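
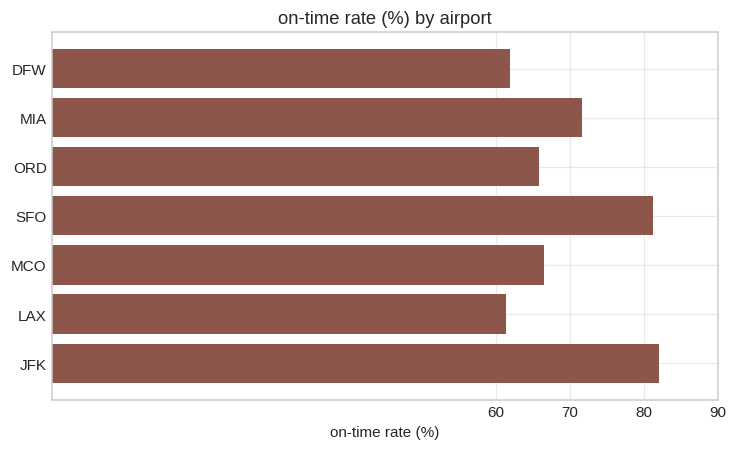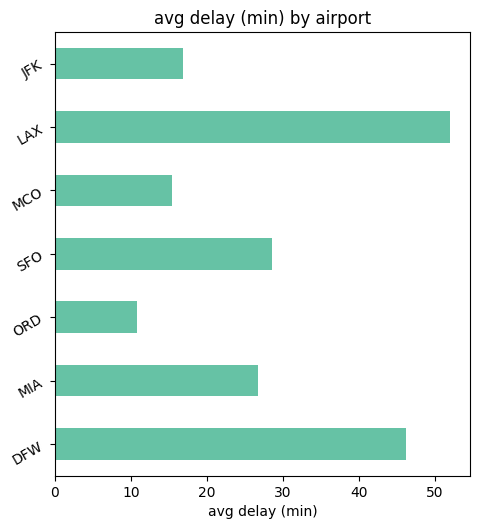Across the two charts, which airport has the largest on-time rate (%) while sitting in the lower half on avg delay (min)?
Chart 2 median avg delay (min) ≈ 25; below-median airports: ORD, MCO, JFK. Among those, JFK has the highest on-time rate (%) (≈ 80).

JFK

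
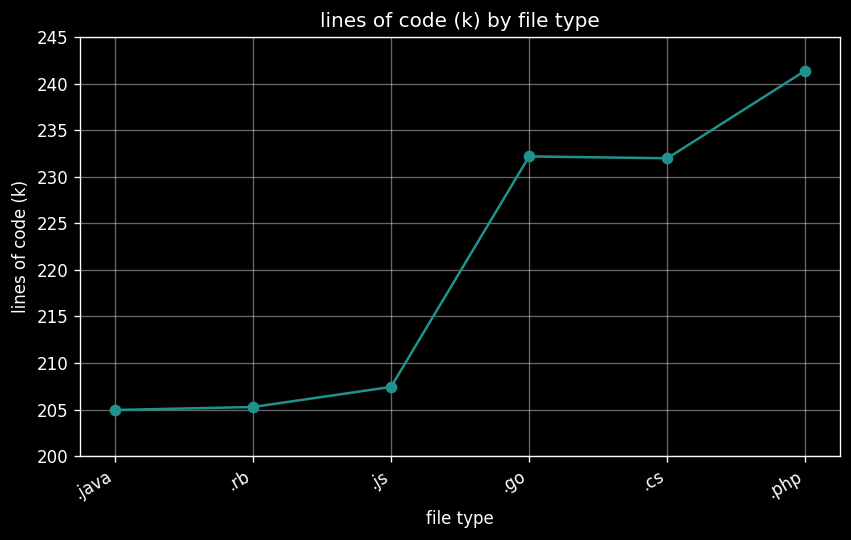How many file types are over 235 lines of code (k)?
1

Above 235: .php.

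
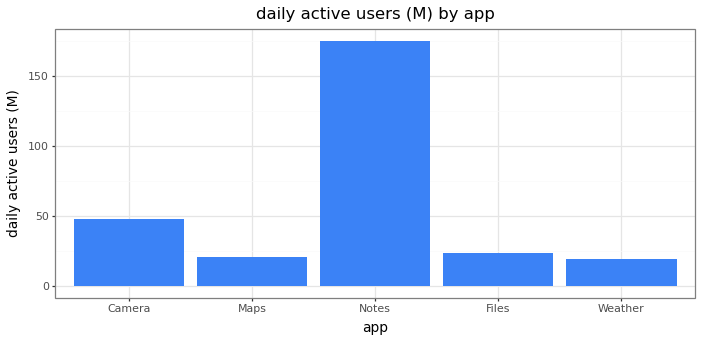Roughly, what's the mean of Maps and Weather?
(20 + 20) / 2 ≈ 20.

≈ 20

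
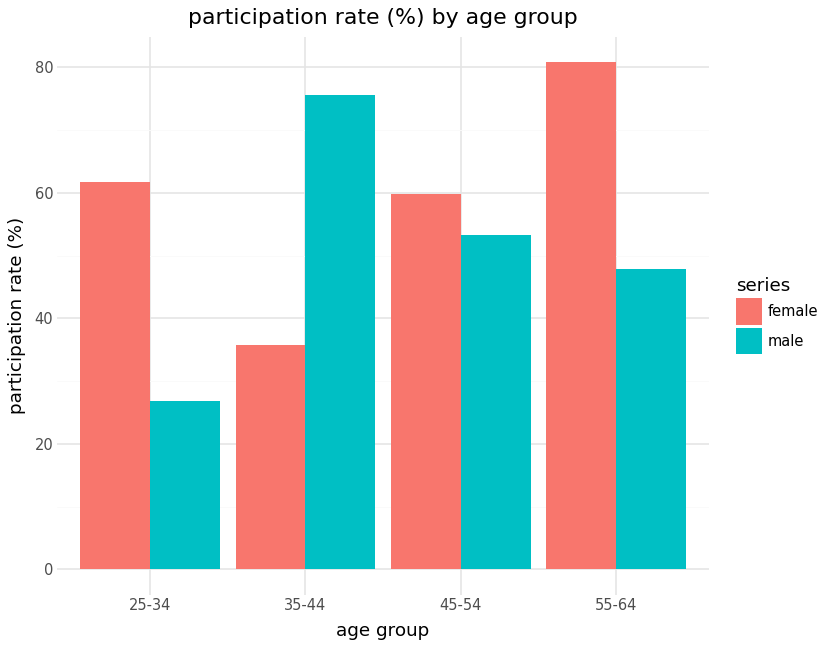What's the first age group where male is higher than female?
35-44

25-34: male ≈ 30 vs female ≈ 60 (not yet); 35-44: male ≈ 80 vs female ≈ 40 (first crossover).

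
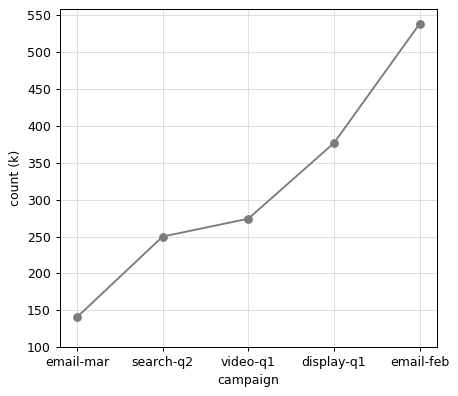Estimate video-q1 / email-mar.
≈ 1.67×

video-q1 ≈ 250, email-mar ≈ 150; 250/150 ≈ 1.67.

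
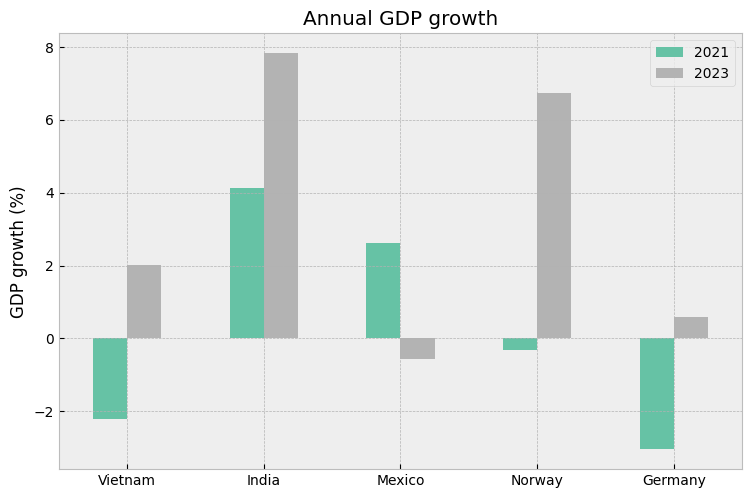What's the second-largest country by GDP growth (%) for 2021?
Mexico

Top 3 for 2021: India ≈ 4, Mexico ≈ 3, Norway ≈ 0.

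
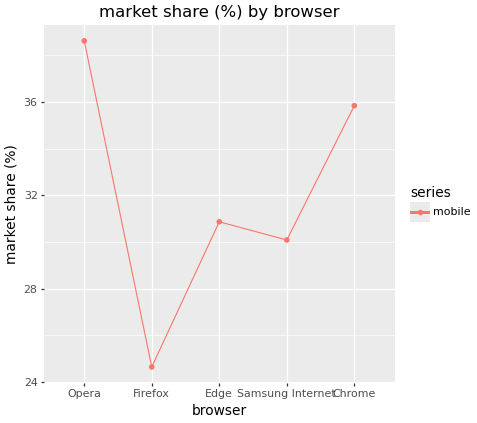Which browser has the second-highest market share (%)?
Top 3: Opera ≈ 38, Chrome ≈ 36, Edge ≈ 30.

Chrome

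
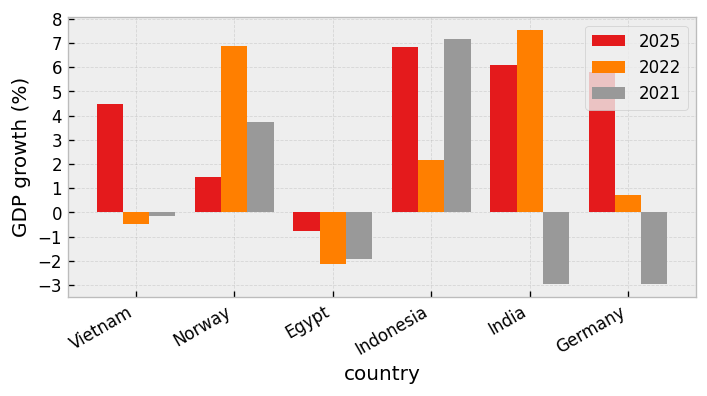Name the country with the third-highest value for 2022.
Indonesia

Top 4 for 2022: India ≈ 8, Norway ≈ 7, Indonesia ≈ 2, Germany ≈ 1.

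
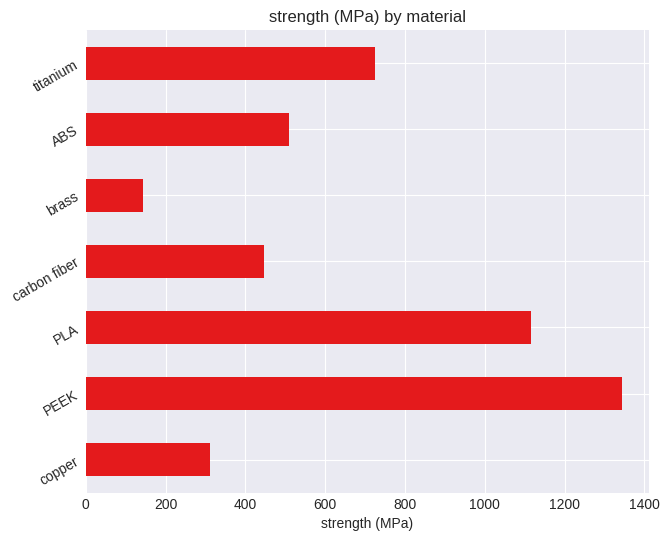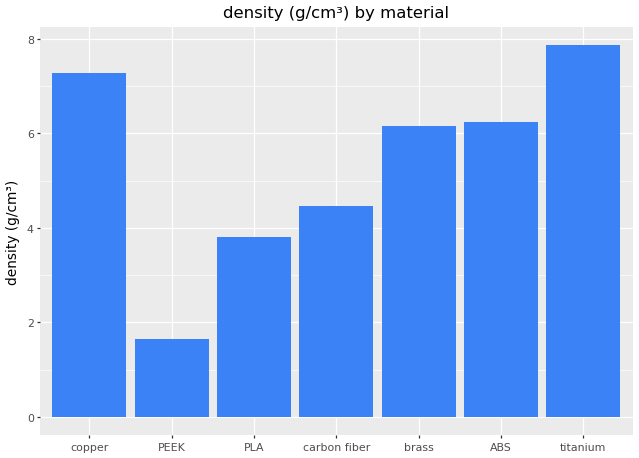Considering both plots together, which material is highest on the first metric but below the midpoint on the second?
Chart 2 median density (g/cm³) ≈ 6; below-median materials: PEEK, PLA, carbon fiber. Among those, PEEK has the highest strength (MPa) (≈ 1400).

PEEK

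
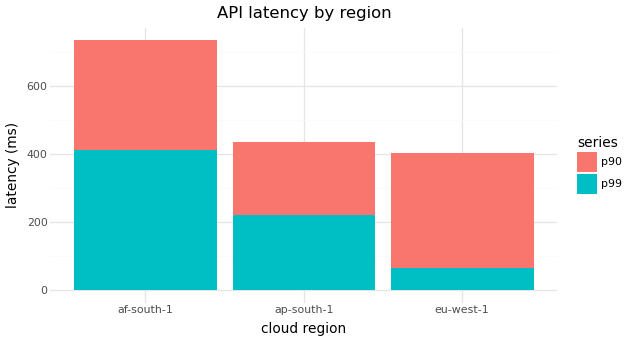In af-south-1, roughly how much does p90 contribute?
p90 top ≈ 700, bottom ≈ 400; segment ≈ 300.

≈ 300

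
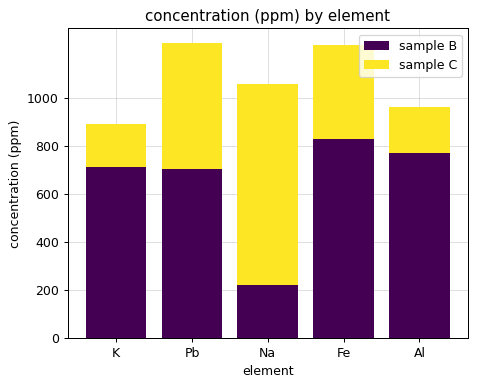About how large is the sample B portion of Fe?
sample B top ≈ 800, bottom ≈ 0; segment ≈ 800.

≈ 800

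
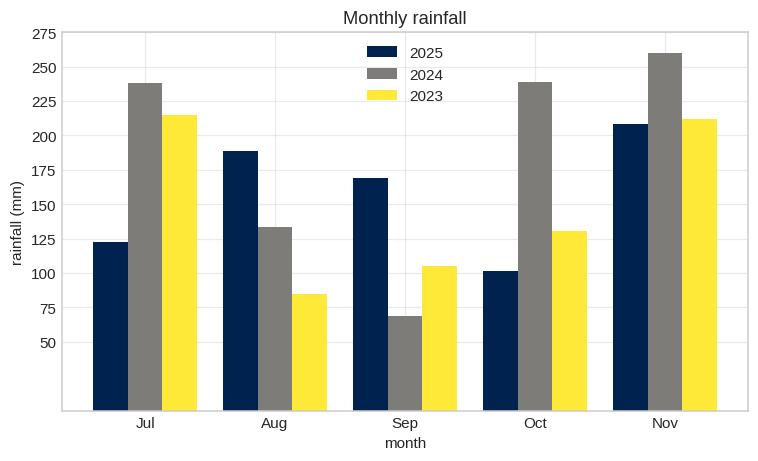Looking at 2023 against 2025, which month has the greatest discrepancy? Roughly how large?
Aug, ≈ 125 mm

Aug: 2023 ≈ 75, 2025 ≈ 200 → gap ≈ 125. Next-largest (Jul) is only ≈ 100.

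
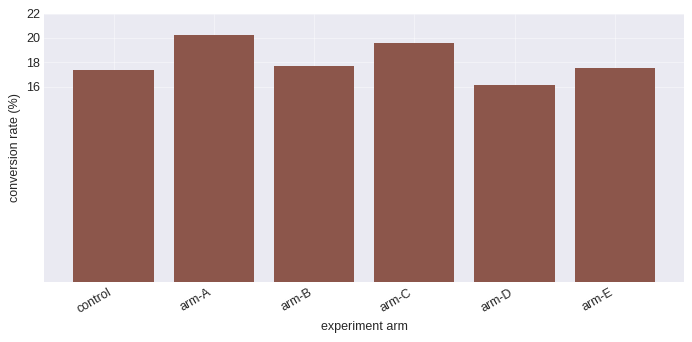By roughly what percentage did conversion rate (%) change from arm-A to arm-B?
≈ -10%

arm-A ≈ 20, arm-B ≈ 18; (18 − 20) / 20 ≈ -10%.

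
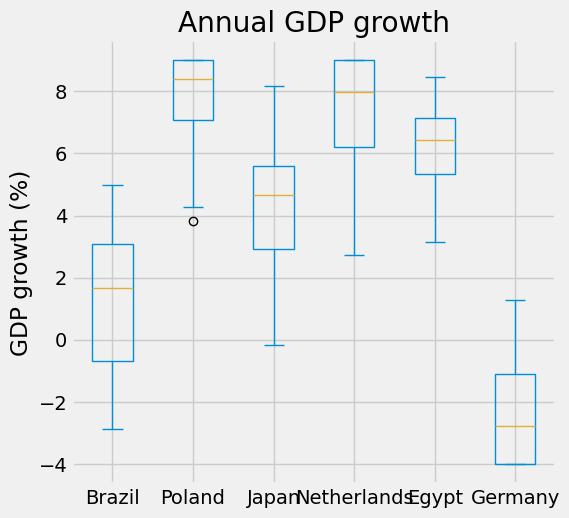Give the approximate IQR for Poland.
≈ 2

Q3 ≈ 9, Q1 ≈ 7; IQR ≈ 2.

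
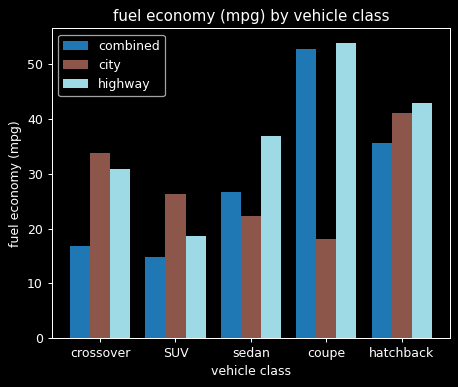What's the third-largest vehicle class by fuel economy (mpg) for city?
Top 4 for city: hatchback ≈ 40, crossover ≈ 35, SUV ≈ 25, sedan ≈ 20.

SUV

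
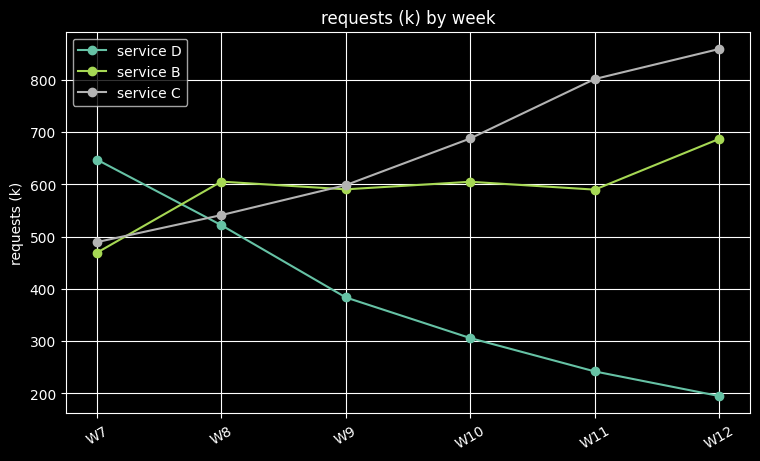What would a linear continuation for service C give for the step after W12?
Last three: 700, 800, 900 → slope ≈ 100/step → next ≈ 1000.

≈ 1000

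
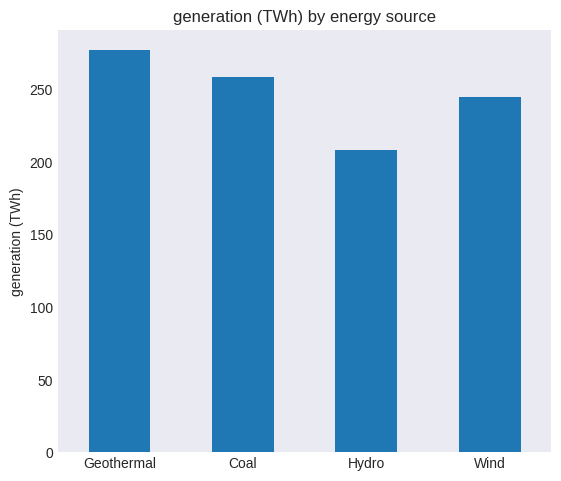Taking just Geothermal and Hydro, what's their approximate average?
(275 + 200) / 2 ≈ 238.

≈ 238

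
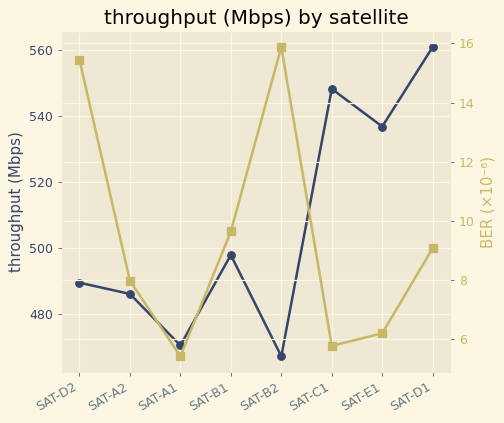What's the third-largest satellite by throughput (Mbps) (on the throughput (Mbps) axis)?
SAT-E1

Top 4 (on the throughput (Mbps) axis): SAT-D1 ≈ 560, SAT-C1 ≈ 550, SAT-E1 ≈ 540, SAT-B1 ≈ 500.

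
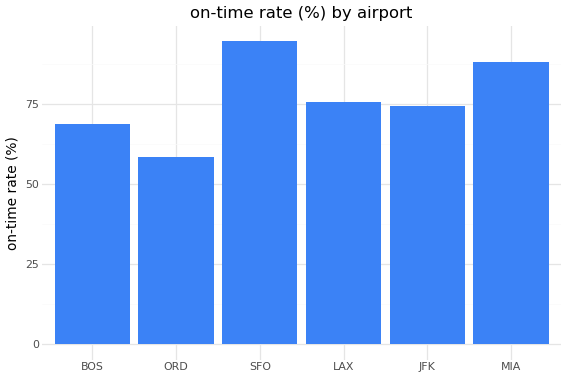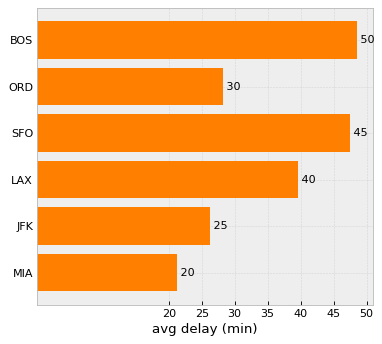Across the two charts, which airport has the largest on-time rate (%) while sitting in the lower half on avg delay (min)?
Chart 2 median avg delay (min) ≈ 35; below-median airports: ORD, JFK, MIA. Among those, MIA has the highest on-time rate (%) (≈ 90).

MIA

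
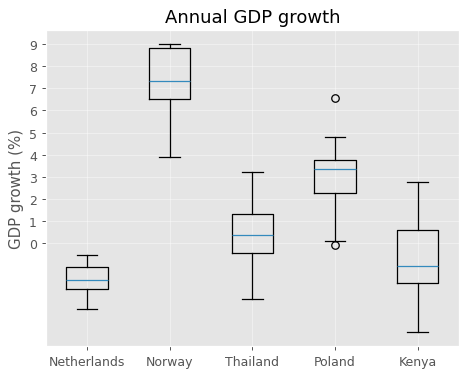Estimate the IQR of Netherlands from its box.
≈ 1

Q3 ≈ -1, Q1 ≈ -2; IQR ≈ 1.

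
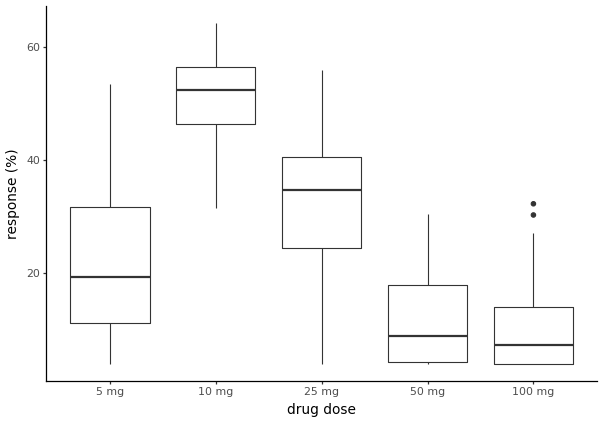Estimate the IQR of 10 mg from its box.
≈ 10

Q3 ≈ 55, Q1 ≈ 45; IQR ≈ 10.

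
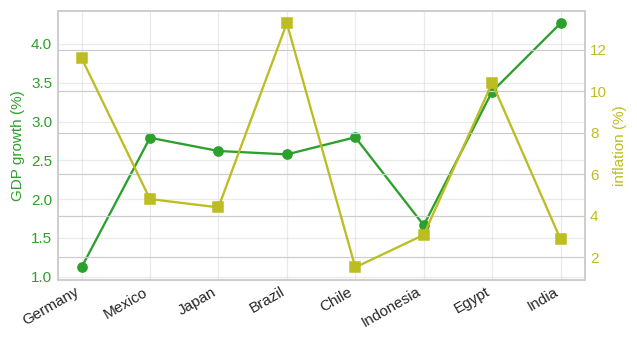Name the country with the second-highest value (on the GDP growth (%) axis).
Top 3 (on the GDP growth (%) axis): India ≈ 4.5, Egypt ≈ 3.5, Chile ≈ 3.0.

Egypt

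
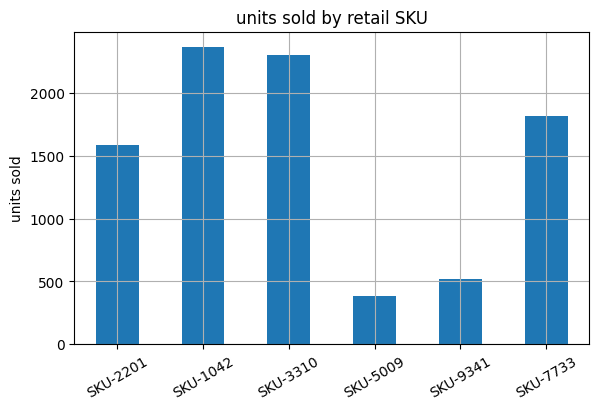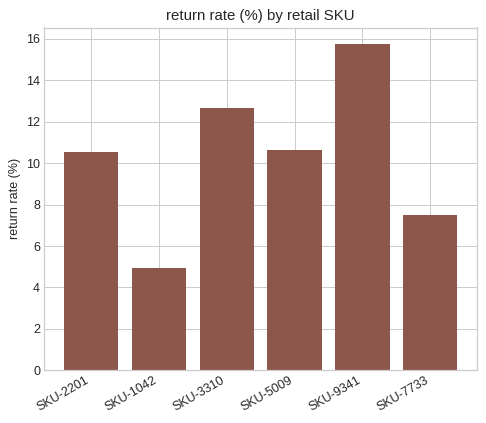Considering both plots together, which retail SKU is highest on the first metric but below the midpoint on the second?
Chart 2 median return rate (%) ≈ 10; below-median retail SKUs: SKU-2201, SKU-1042, SKU-7733. Among those, SKU-1042 has the highest units sold (≈ 2500).

SKU-1042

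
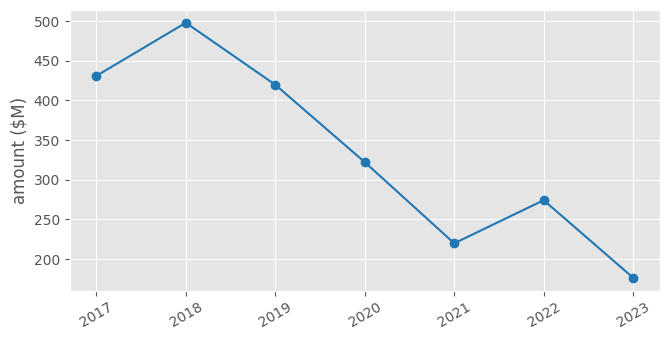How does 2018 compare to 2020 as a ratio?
2018 ≈ 500, 2020 ≈ 300; 500/300 ≈ 1.67.

≈ 1.67×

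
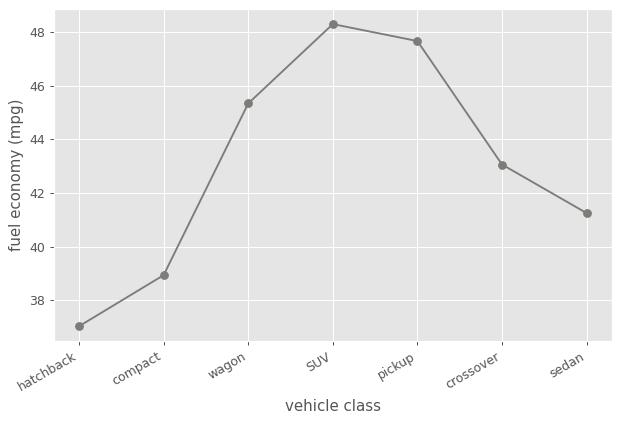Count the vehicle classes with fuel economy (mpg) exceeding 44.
3

Above 44: wagon, SUV, pickup.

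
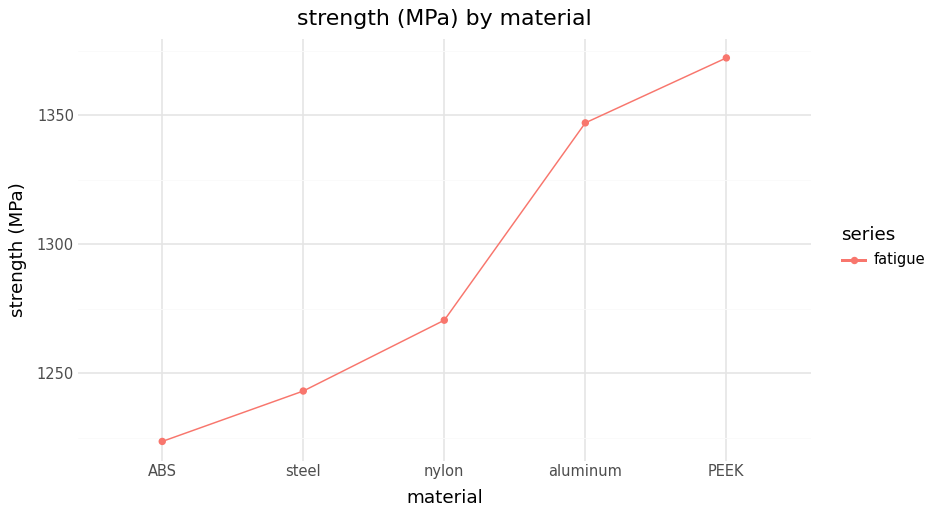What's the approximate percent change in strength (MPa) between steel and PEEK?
steel ≈ 1240, PEEK ≈ 1380; (1380 − 1240) / 1240 ≈ +11.3%.

≈ +11.3%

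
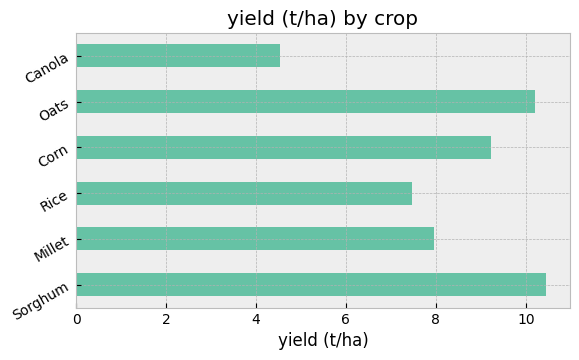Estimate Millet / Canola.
Millet ≈ 8, Canola ≈ 5; 8/5 ≈ 1.6.

≈ 1.6×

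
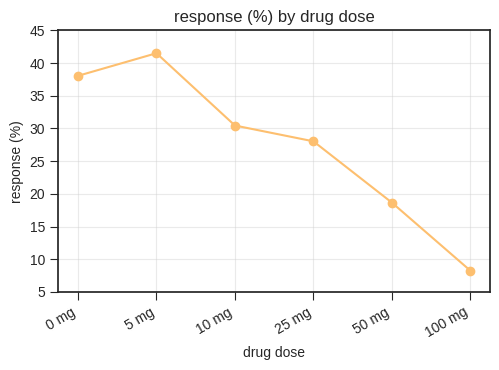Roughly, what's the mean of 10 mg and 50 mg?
≈ 25

(30 + 20) / 2 ≈ 25.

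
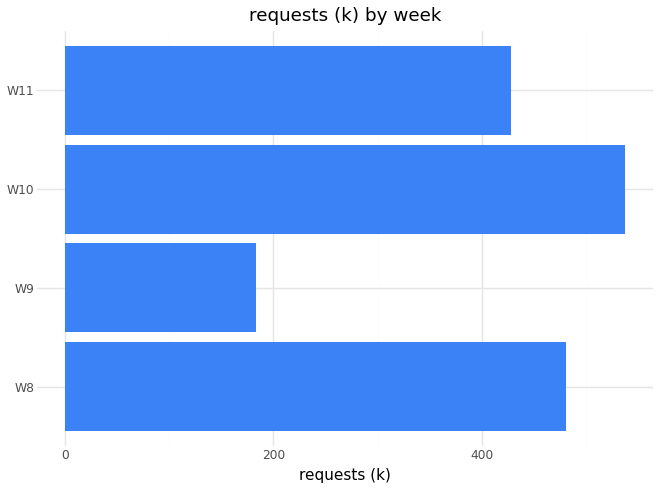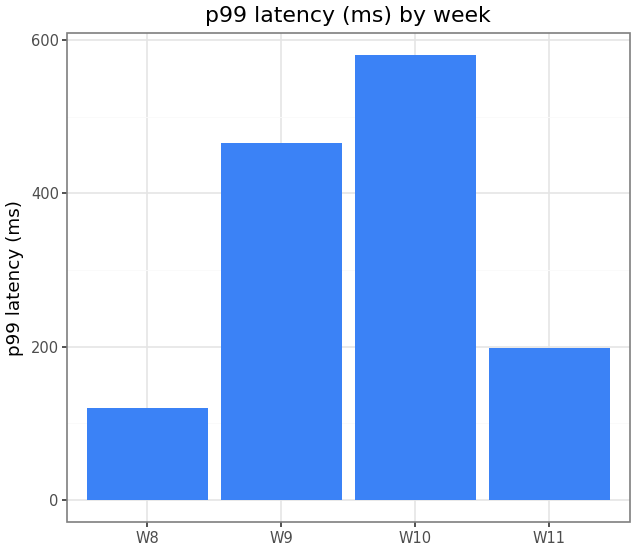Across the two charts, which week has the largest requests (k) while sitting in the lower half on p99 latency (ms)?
W8

Chart 2 median p99 latency (ms) ≈ 300; below-median weeks: W8, W11. Among those, W8 has the highest requests (k) (≈ 500).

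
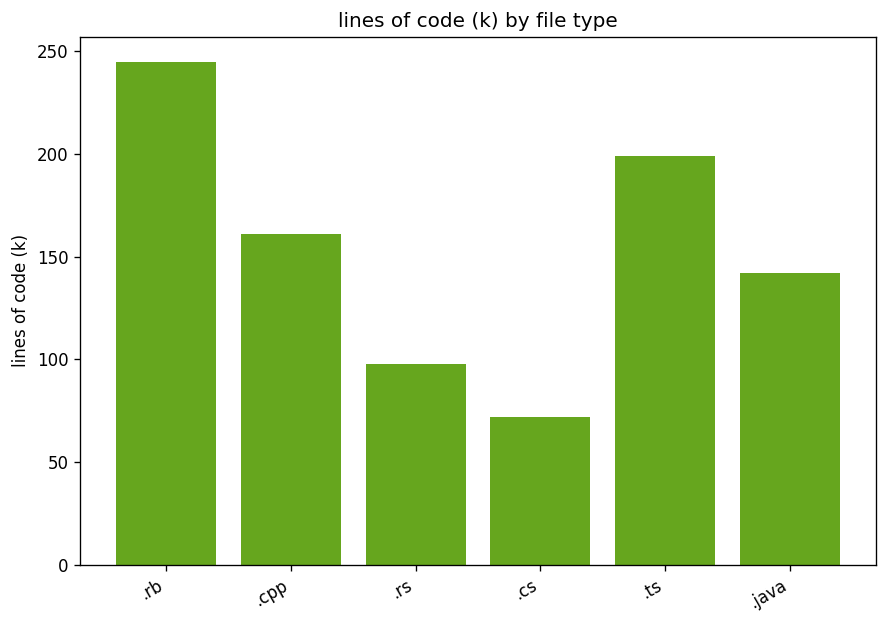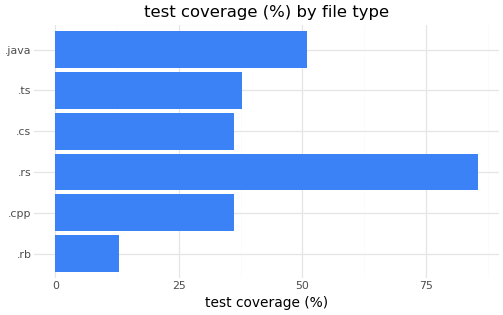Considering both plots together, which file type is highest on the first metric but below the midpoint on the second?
.rb

Chart 2 median test coverage (%) ≈ 40; below-median file types: .rb, .cpp, .cs. Among those, .rb has the highest lines of code (k) (≈ 250).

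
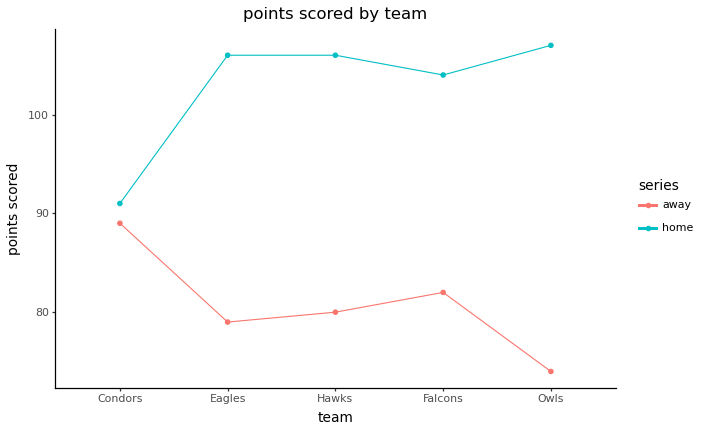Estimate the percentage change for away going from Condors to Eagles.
≈ -11.1%

Condors ≈ 90, Eagles ≈ 80; (80 − 90) / 90 ≈ -11.1%.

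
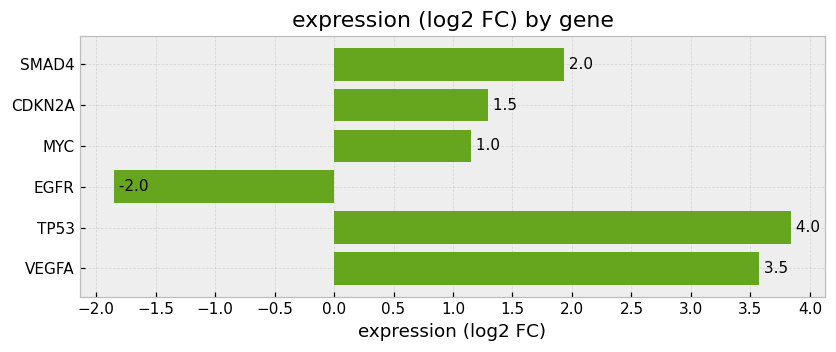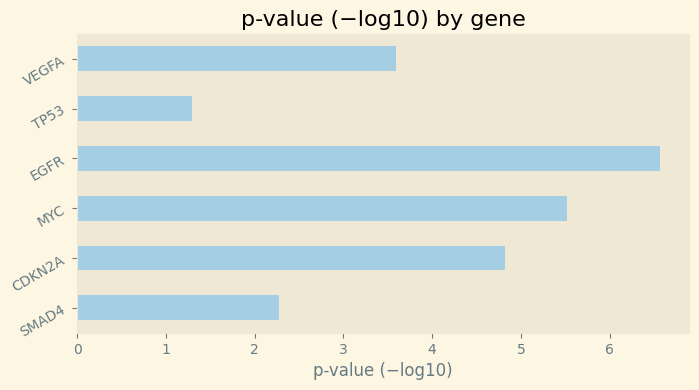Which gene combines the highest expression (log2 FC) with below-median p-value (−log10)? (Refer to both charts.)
Chart 2 median p-value (−log10) ≈ 4; below-median genes: SMAD4, TP53, VEGFA. Among those, TP53 has the highest expression (log2 FC) (≈ 4).

TP53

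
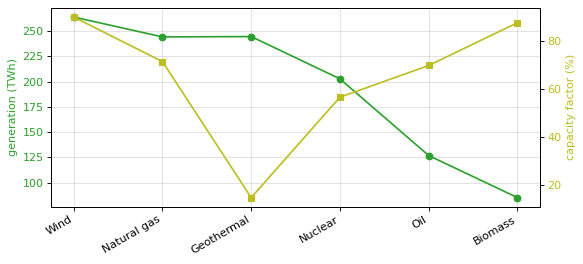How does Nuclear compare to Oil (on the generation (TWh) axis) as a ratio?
≈ 1.67×

Nuclear ≈ 200, Oil ≈ 120; 200/120 ≈ 1.67.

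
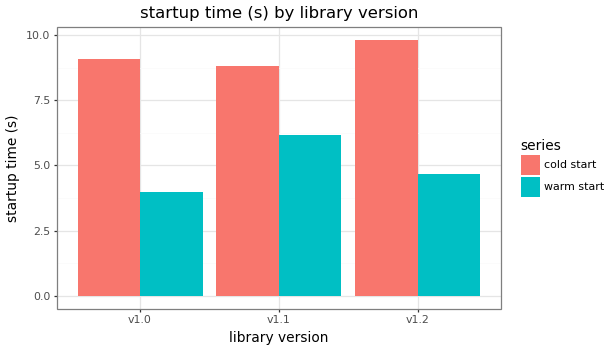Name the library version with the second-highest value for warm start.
Top 3 for warm start: v1.1 ≈ 6, v1.2 ≈ 5, v1.0 ≈ 4.

v1.2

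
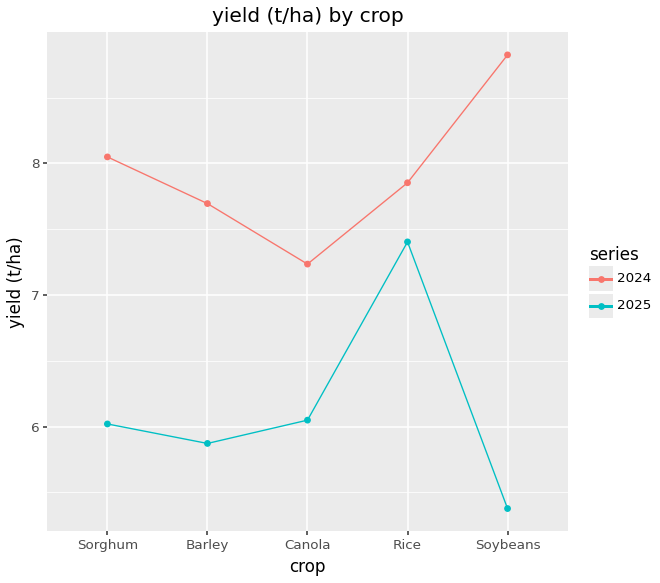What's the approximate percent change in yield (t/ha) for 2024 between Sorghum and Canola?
≈ -12.5%

Sorghum ≈ 8.0, Canola ≈ 7.0; (7.0 − 8.0) / 8.0 ≈ -12.5%.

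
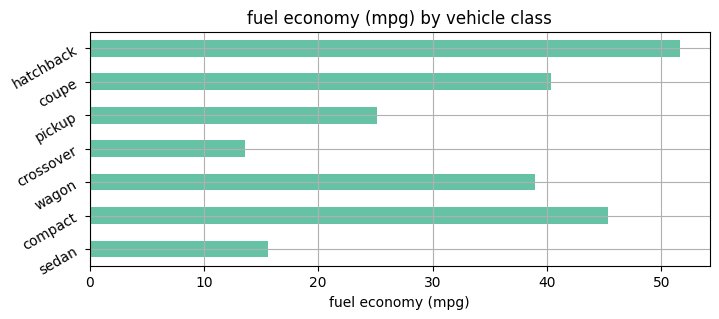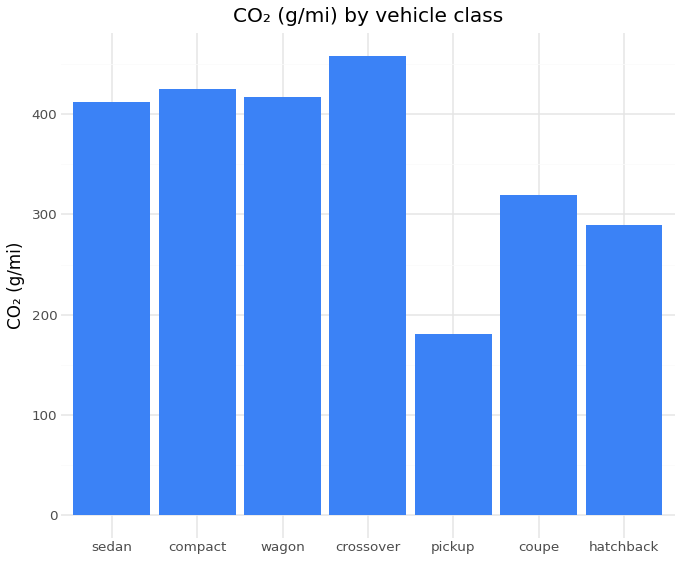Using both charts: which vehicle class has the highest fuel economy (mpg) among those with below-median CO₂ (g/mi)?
hatchback

Chart 2 median CO₂ (g/mi) ≈ 400; below-median vehicle classes: pickup, coupe, hatchback. Among those, hatchback has the highest fuel economy (mpg) (≈ 50).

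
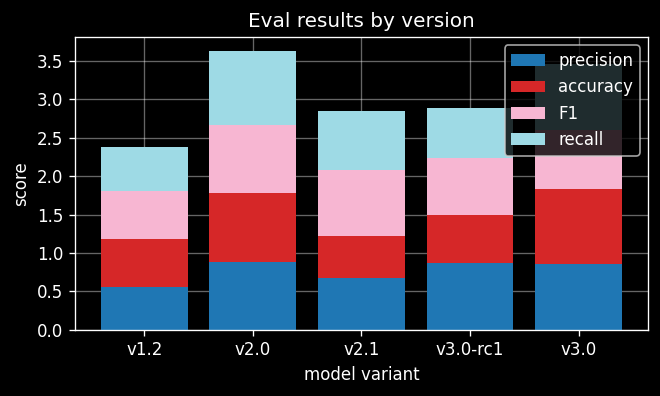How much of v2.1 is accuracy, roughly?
≈ 0.5

accuracy top ≈ 1.0, bottom ≈ 0.5; segment ≈ 0.5.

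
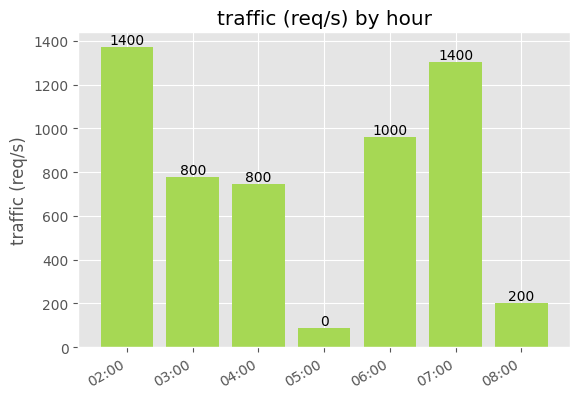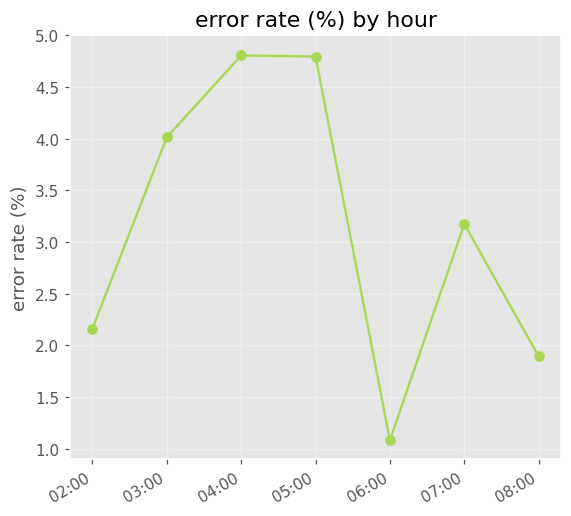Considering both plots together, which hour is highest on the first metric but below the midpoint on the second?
Chart 2 median error rate (%) ≈ 3; below-median hours: 02:00, 06:00, 08:00. Among those, 02:00 has the highest traffic (req/s) (≈ 1400).

02:00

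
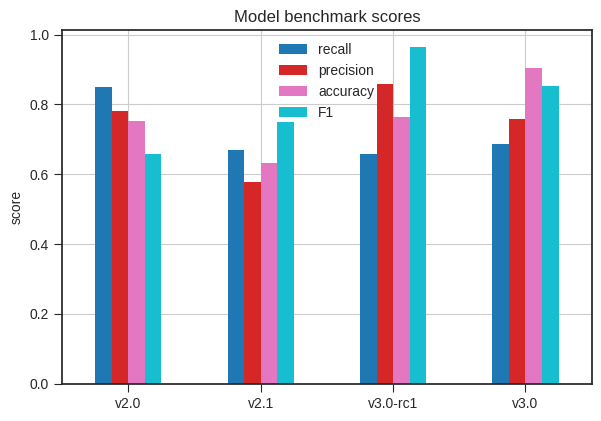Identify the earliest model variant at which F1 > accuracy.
v2.0: F1 ≈ 0.7 vs accuracy ≈ 0.8 (not yet); v2.1: F1 ≈ 0.8 vs accuracy ≈ 0.6 (first crossover).

v2.1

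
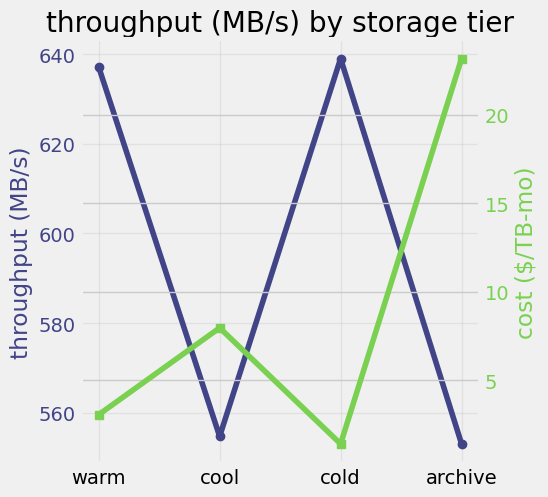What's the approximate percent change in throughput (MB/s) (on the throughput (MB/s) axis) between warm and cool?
warm ≈ 640, cool ≈ 550; (550 − 640) / 640 ≈ -14.1%.

≈ -14.1%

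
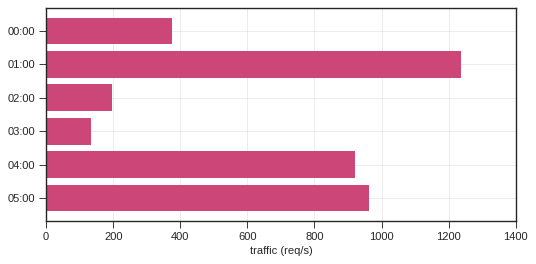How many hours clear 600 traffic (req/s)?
3

Above 600: 01:00, 04:00, 05:00.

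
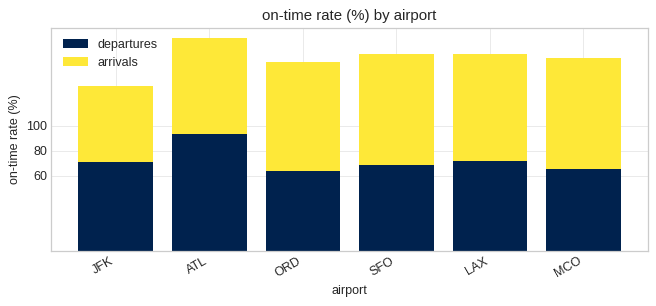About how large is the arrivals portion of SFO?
arrivals top ≈ 160, bottom ≈ 60; segment ≈ 100.

≈ 100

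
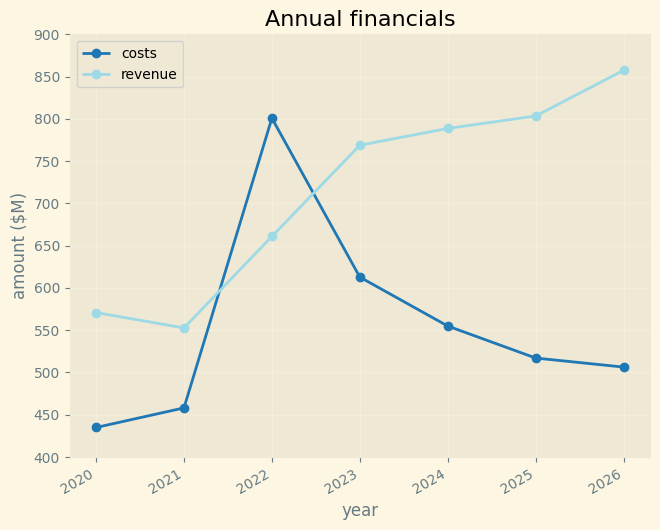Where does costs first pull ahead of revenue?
2022

2021: costs ≈ 450 vs revenue ≈ 550 (not yet); 2022: costs ≈ 800 vs revenue ≈ 650 (first crossover).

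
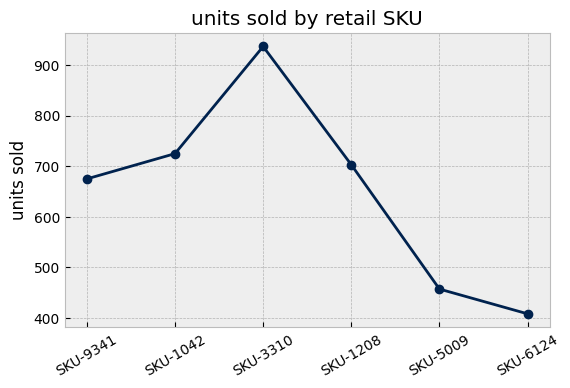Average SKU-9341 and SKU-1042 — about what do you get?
≈ 700

(700 + 700) / 2 ≈ 700.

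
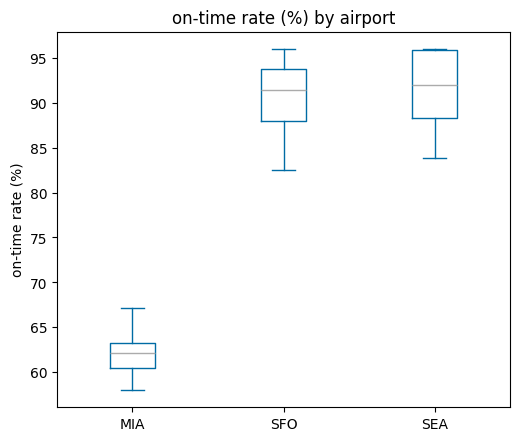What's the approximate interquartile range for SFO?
≈ 5

Q3 ≈ 95, Q1 ≈ 90; IQR ≈ 5.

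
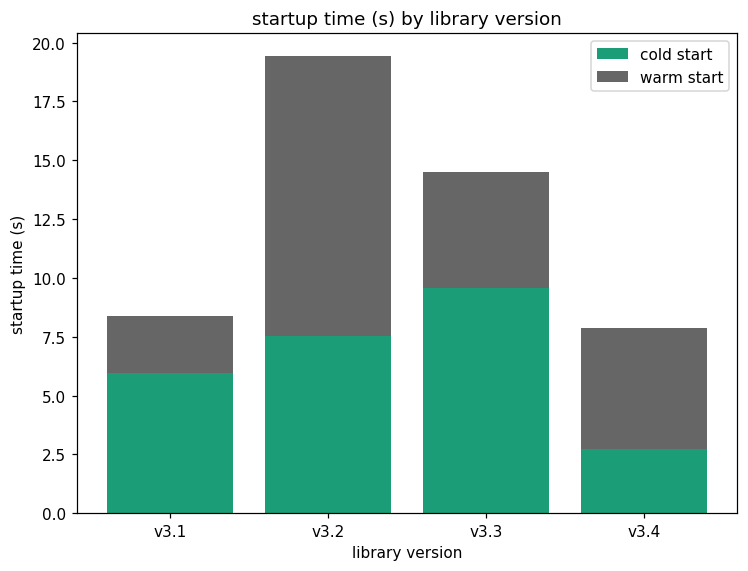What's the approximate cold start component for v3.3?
cold start top ≈ 10, bottom ≈ 0; segment ≈ 10.

≈ 10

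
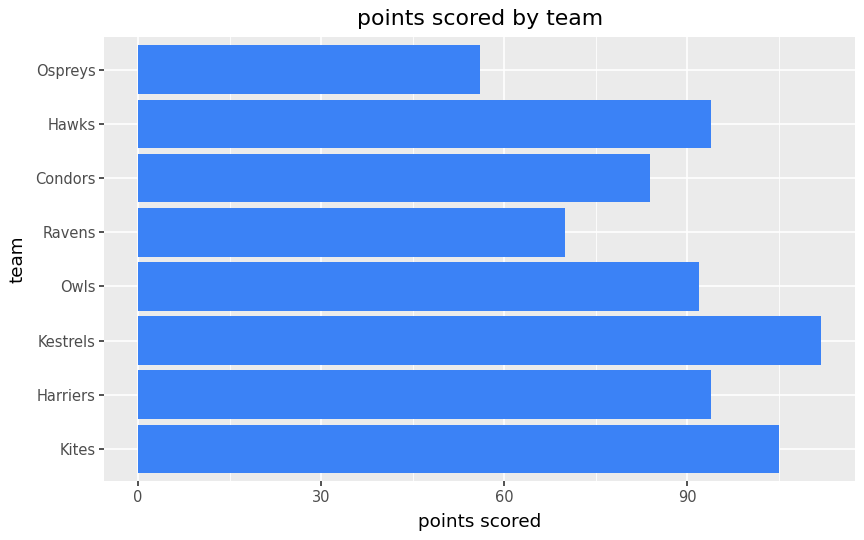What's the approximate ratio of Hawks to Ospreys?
≈ 1.5×

Hawks ≈ 90, Ospreys ≈ 60; 90/60 ≈ 1.5.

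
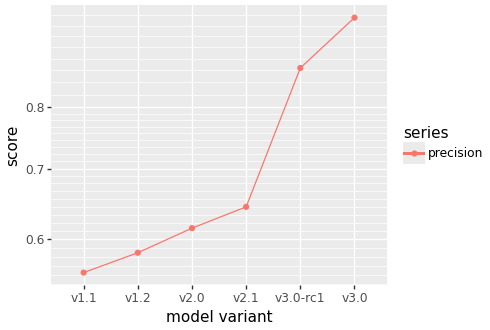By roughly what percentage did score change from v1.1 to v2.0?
v1.1 ≈ 0.55, v2.0 ≈ 0.60; (0.60 − 0.55) / 0.55 ≈ +9.1%.

≈ +9.1%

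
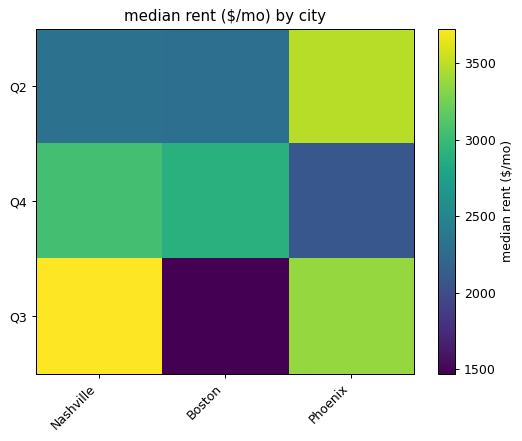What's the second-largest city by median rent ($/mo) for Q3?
Phoenix

Top 3 for Q3: Nashville ≈ 3800, Phoenix ≈ 3400, Boston ≈ 1400.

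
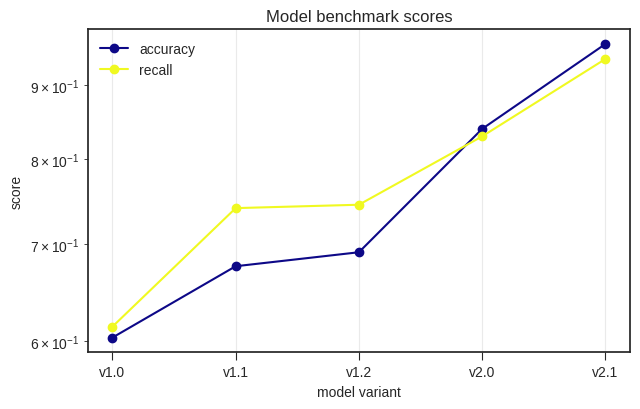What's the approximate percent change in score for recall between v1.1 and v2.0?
≈ +13.3%

v1.1 ≈ 0.75, v2.0 ≈ 0.85; (0.85 − 0.75) / 0.75 ≈ +13.3%.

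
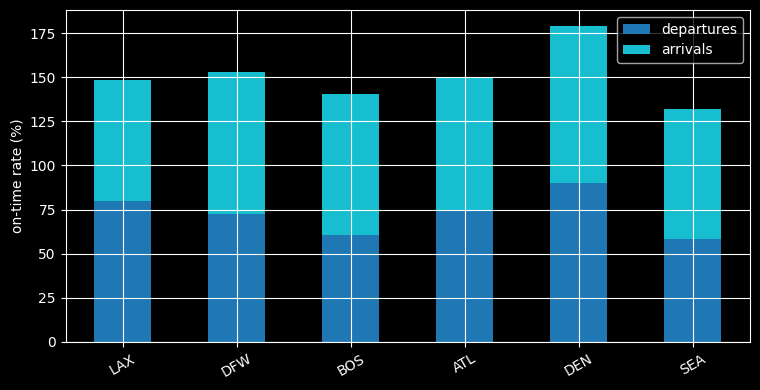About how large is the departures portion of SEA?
departures top ≈ 60, bottom ≈ 0; segment ≈ 60.

≈ 60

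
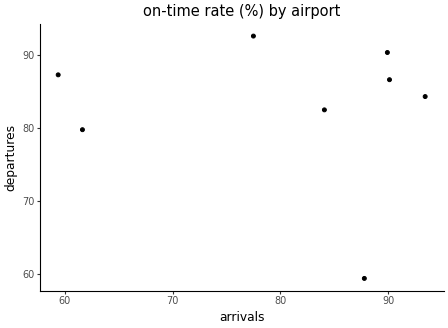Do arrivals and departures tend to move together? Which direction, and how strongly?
no clear correlation

Points are roughly uncorrelated; weak (|r| ≈ 0.1).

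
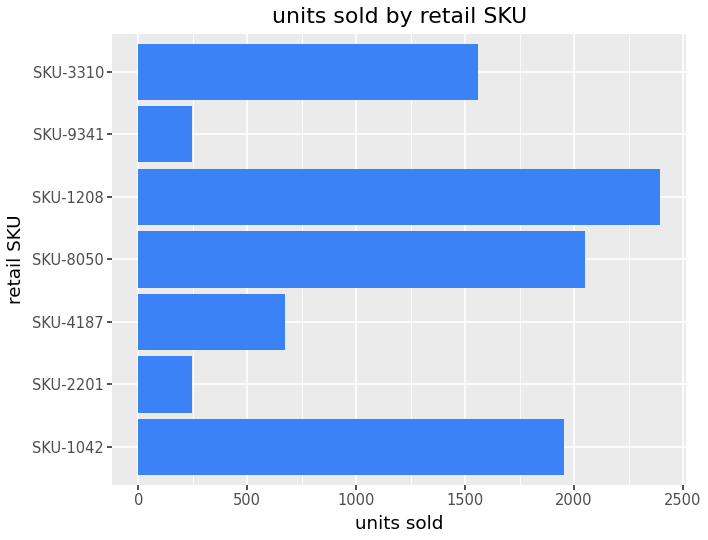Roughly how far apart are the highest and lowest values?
Max SKU-1208 ≈ 2400, min SKU-2201 ≈ 200; range ≈ 2200.

≈ 2200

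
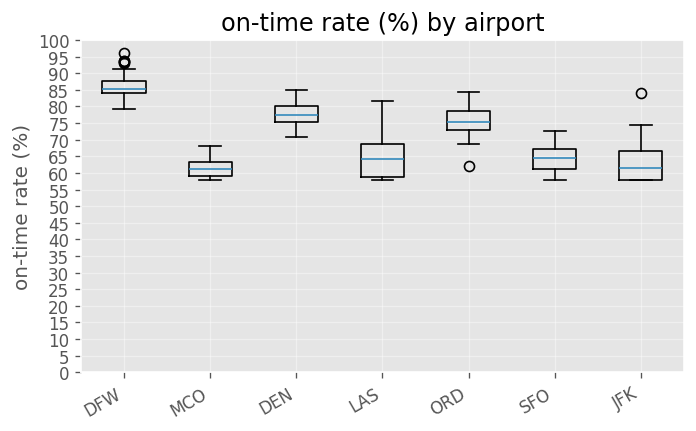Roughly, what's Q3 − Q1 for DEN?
≈ 5

Q3 ≈ 80, Q1 ≈ 75; IQR ≈ 5.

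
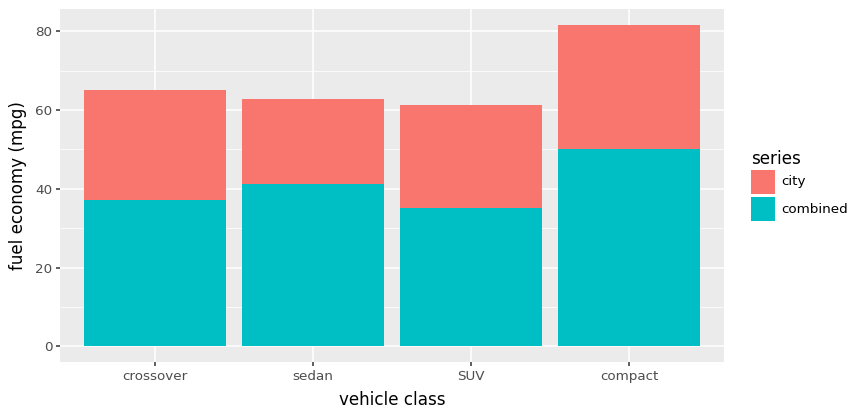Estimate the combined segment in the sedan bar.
≈ 40

combined top ≈ 40, bottom ≈ 0; segment ≈ 40.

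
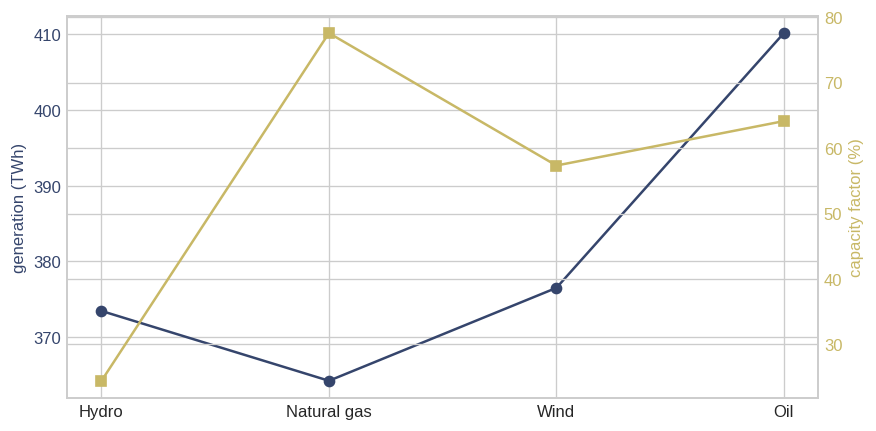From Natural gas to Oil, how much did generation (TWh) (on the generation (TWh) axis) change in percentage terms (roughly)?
Natural gas ≈ 365, Oil ≈ 410; (410 − 365) / 365 ≈ +12.3%.

≈ +12.3%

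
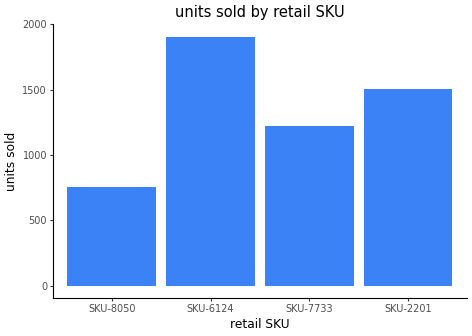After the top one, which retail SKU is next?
Top 3: SKU-6124 ≈ 2000, SKU-2201 ≈ 1600, SKU-7733 ≈ 1200.

SKU-2201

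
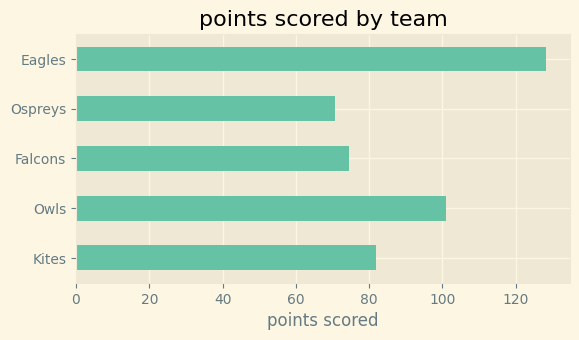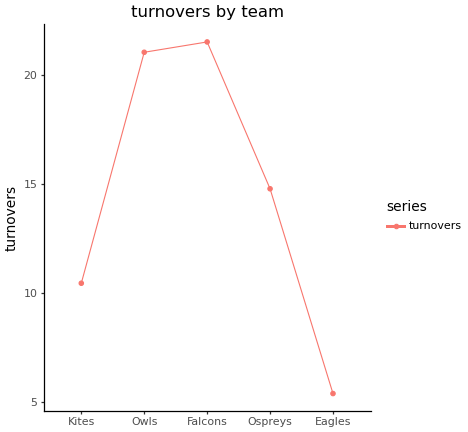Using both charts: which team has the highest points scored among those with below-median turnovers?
Chart 2 median turnovers ≈ 14; below-median teams: Kites, Eagles. Among those, Eagles has the highest points scored (≈ 120).

Eagles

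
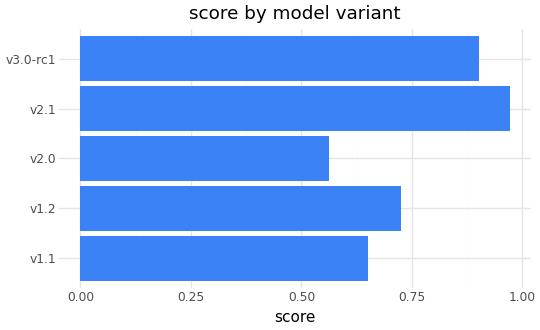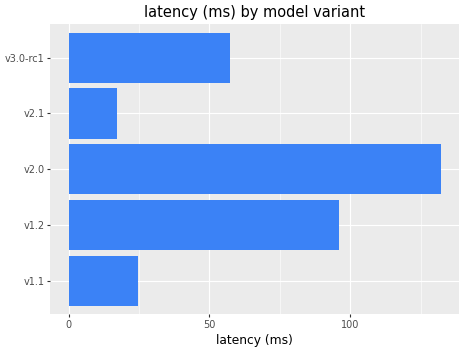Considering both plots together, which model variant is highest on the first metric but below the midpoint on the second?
v2.1

Chart 2 median latency (ms) ≈ 60; below-median model variants: v1.1, v2.1. Among those, v2.1 has the highest score (≈ 1).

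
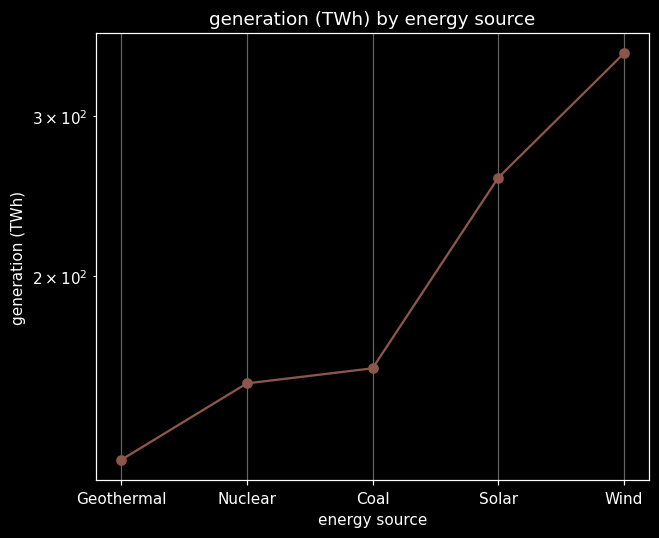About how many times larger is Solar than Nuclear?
Solar ≈ 260, Nuclear ≈ 160; 260/160 ≈ 1.62.

≈ 1.62×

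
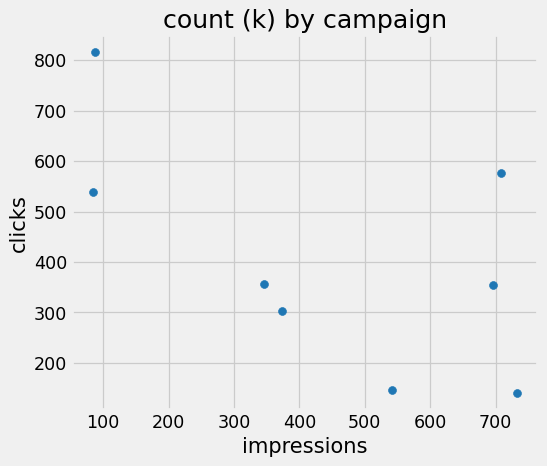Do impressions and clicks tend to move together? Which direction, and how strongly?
negative, moderate

Points are negatively correlated; moderate (|r| ≈ 0.6).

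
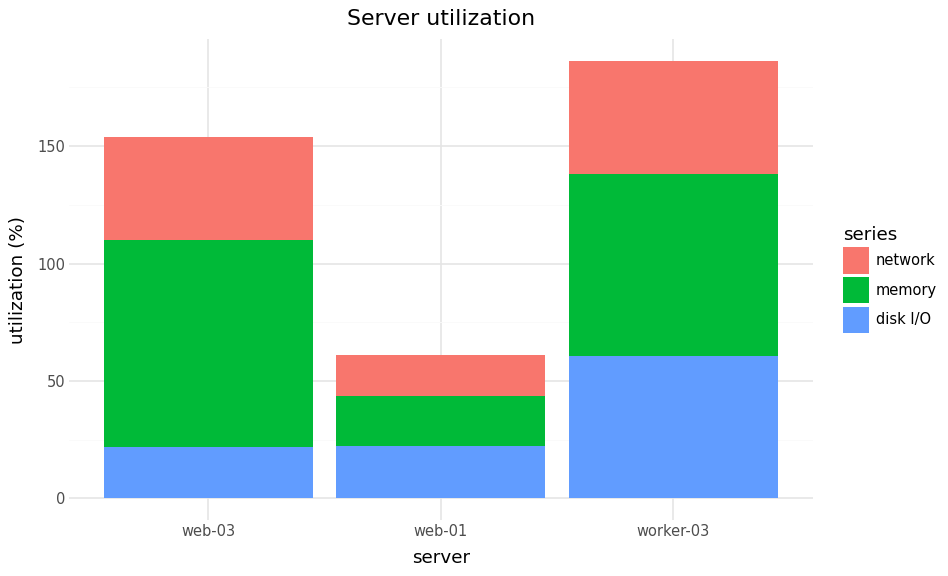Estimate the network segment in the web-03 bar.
network top ≈ 160, bottom ≈ 120; segment ≈ 40.

≈ 40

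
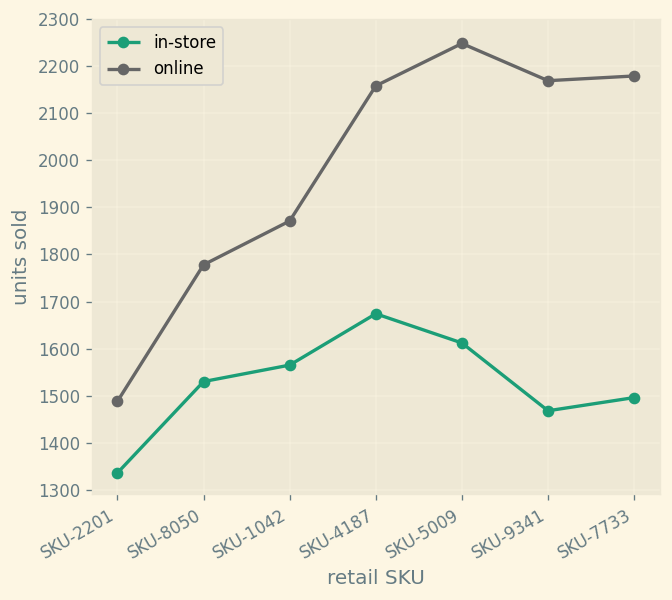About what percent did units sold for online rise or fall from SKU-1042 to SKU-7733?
SKU-1042 ≈ 1900, SKU-7733 ≈ 2200; (2200 − 1900) / 1900 ≈ +15.8%.

≈ +15.8%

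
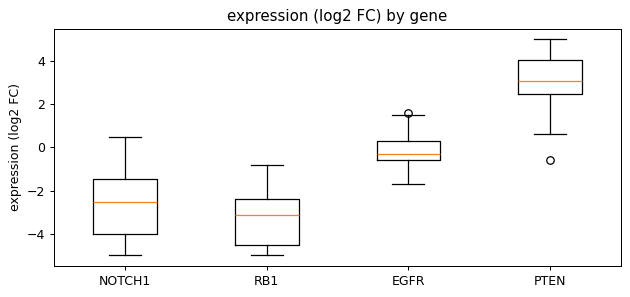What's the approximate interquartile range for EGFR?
≈ 1

Q3 ≈ 0, Q1 ≈ -1; IQR ≈ 1.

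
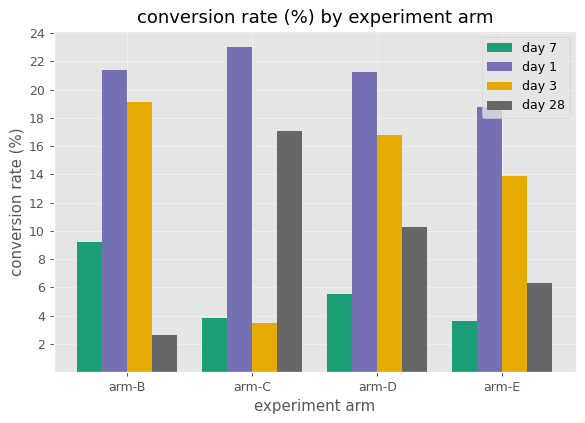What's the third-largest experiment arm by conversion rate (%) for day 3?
Top 4 for day 3: arm-B ≈ 20, arm-D ≈ 16, arm-E ≈ 14, arm-C ≈ 4.

arm-E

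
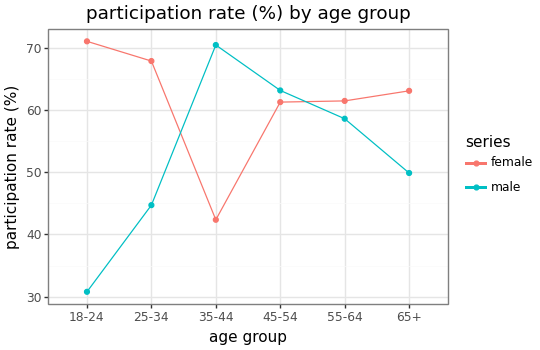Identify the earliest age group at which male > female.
35-44

25-34: male ≈ 45 vs female ≈ 70 (not yet); 35-44: male ≈ 70 vs female ≈ 40 (first crossover).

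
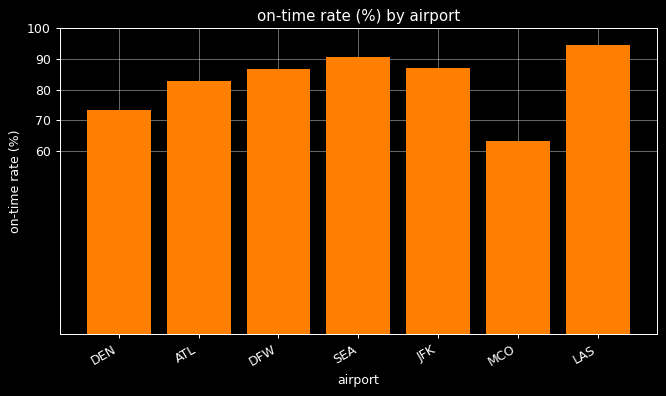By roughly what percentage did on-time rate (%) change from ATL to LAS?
ATL ≈ 80, LAS ≈ 90; (90 − 80) / 80 ≈ +12.5%.

≈ +12.5%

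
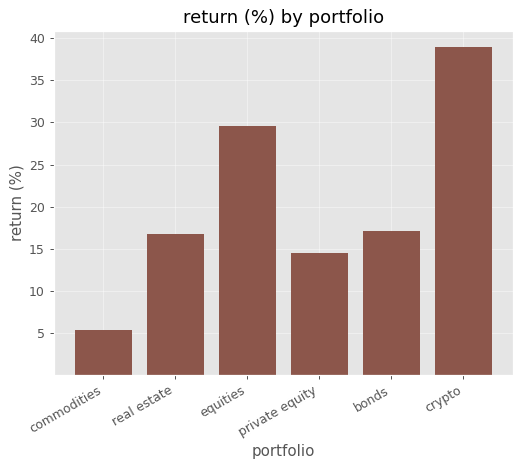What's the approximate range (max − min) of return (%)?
≈ 35

Max crypto ≈ 40, min commodities ≈ 5; range ≈ 35.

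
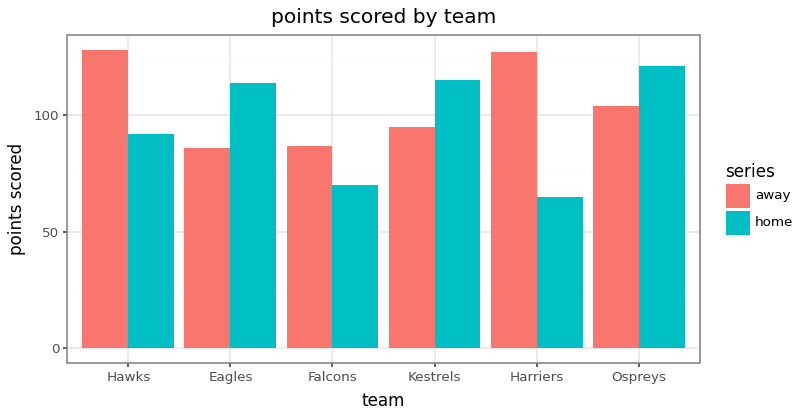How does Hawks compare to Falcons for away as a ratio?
≈ 1.5×

Hawks ≈ 120, Falcons ≈ 80; 120/80 ≈ 1.5.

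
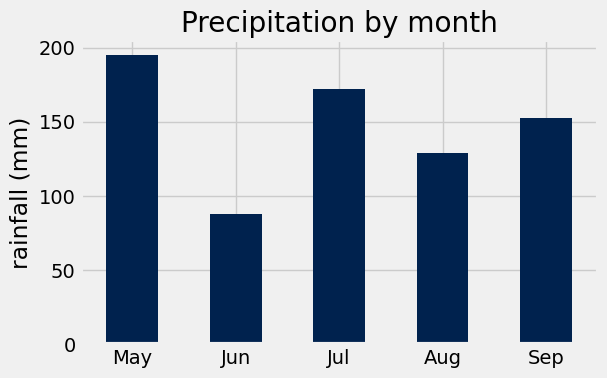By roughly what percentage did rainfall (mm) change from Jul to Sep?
≈ -11.1%

Jul ≈ 180, Sep ≈ 160; (160 − 180) / 180 ≈ -11.1%.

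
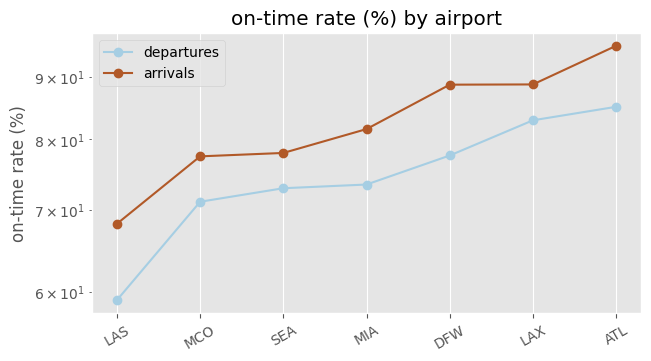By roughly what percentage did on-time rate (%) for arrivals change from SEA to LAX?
SEA ≈ 80, LAX ≈ 90; (90 − 80) / 80 ≈ +12.5%.

≈ +12.5%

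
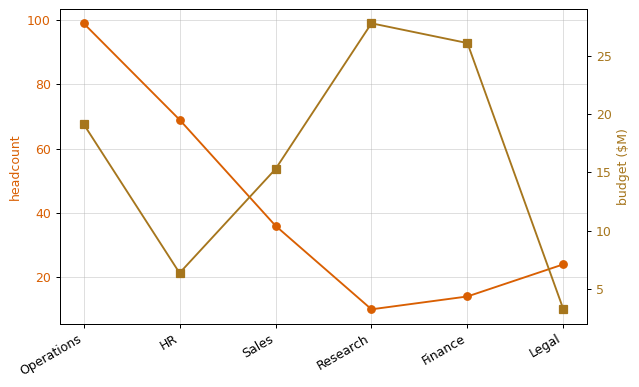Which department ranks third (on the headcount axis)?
Sales

Top 4 (on the headcount axis): Operations ≈ 100, HR ≈ 70, Sales ≈ 40, Legal ≈ 20.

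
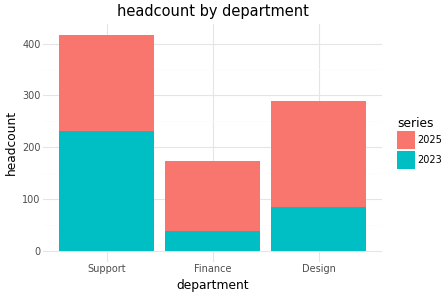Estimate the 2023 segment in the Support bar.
≈ 250

2023 top ≈ 250, bottom ≈ 0; segment ≈ 250.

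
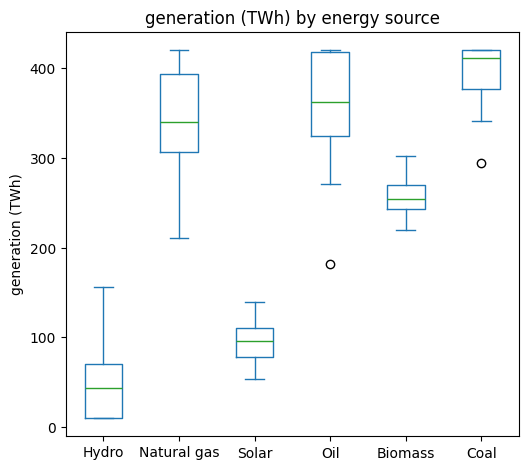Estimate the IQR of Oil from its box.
Q3 ≈ 400, Q1 ≈ 300; IQR ≈ 100.

≈ 100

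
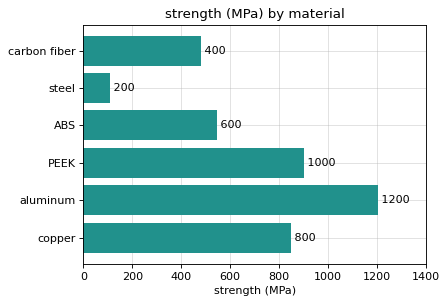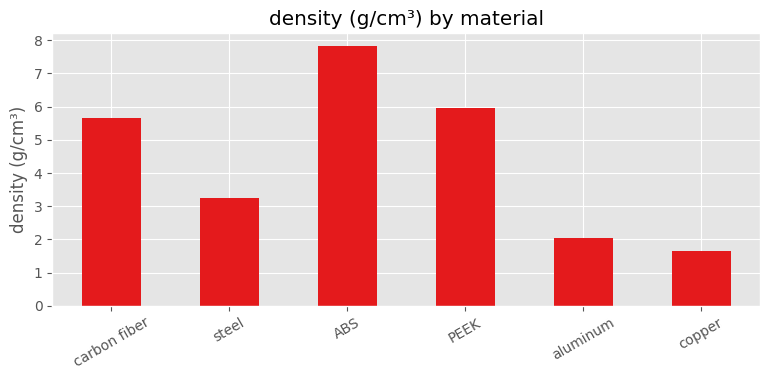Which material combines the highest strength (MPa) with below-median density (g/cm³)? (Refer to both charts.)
aluminum

Chart 2 median density (g/cm³) ≈ 4; below-median materials: steel, aluminum, copper. Among those, aluminum has the highest strength (MPa) (≈ 1200).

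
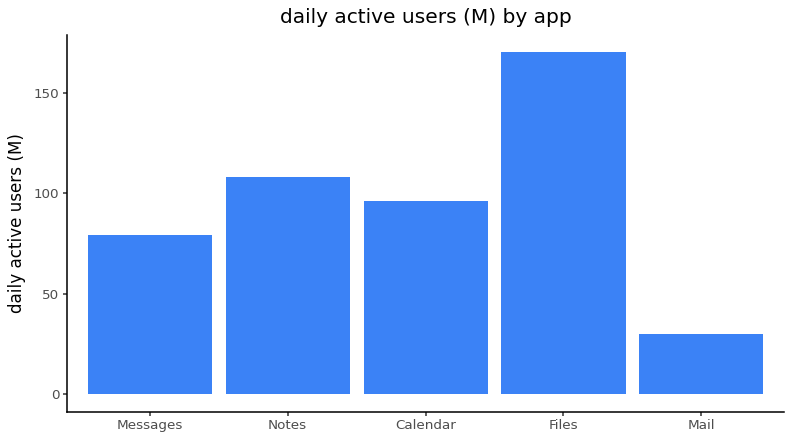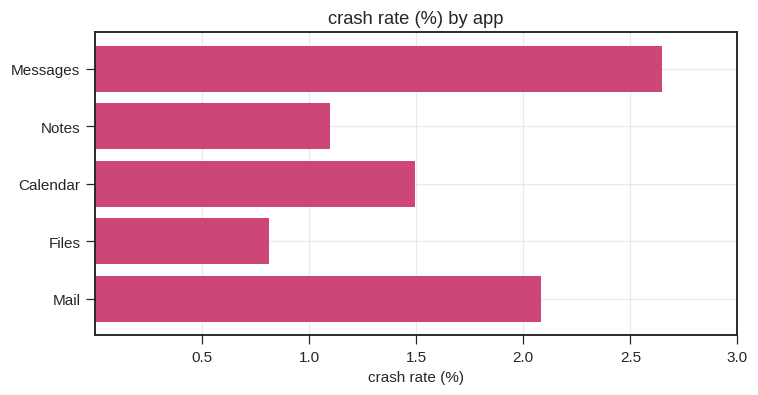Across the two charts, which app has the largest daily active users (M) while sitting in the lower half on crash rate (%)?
Chart 2 median crash rate (%) ≈ 1.5; below-median apps: Notes, Files. Among those, Files has the highest daily active users (M) (≈ 180).

Files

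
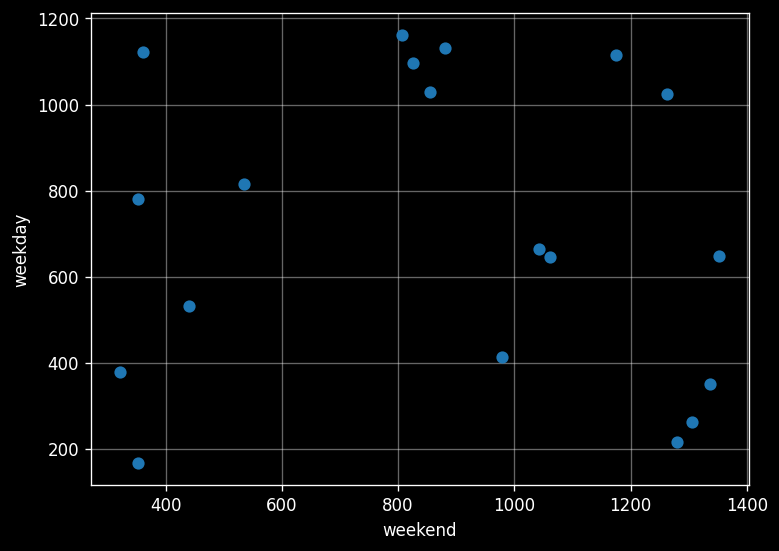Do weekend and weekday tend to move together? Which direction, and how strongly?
Points are roughly uncorrelated; weak (|r| ≈ 0.1).

no clear correlation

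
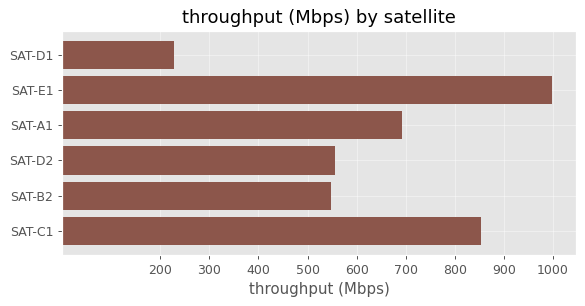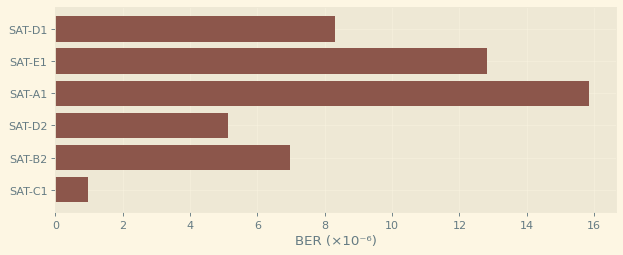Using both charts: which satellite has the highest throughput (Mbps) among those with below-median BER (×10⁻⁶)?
SAT-C1

Chart 2 median BER (×10⁻⁶) ≈ 8; below-median satellites: SAT-D2, SAT-B2, SAT-C1. Among those, SAT-C1 has the highest throughput (Mbps) (≈ 900).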